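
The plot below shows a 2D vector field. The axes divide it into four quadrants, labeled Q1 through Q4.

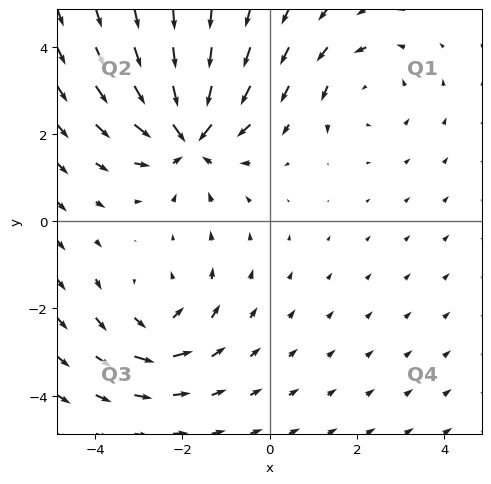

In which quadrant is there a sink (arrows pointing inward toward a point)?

The sink sits at approximately (-1.9, 2.0), which lies in quadrant Q2. The divergence there is about -5, negative as expected for a sink.

Q2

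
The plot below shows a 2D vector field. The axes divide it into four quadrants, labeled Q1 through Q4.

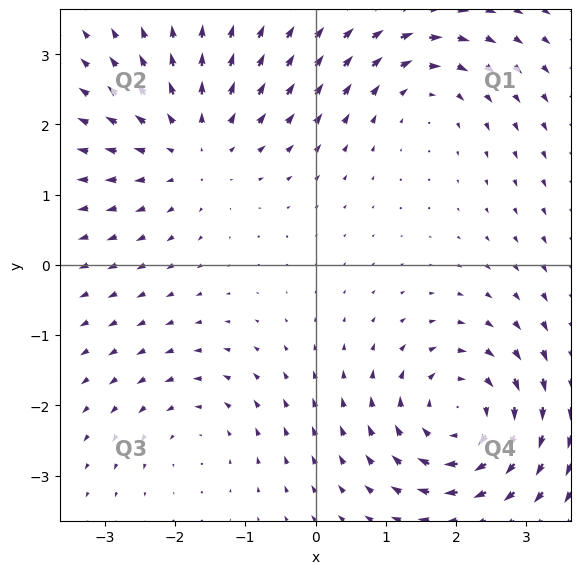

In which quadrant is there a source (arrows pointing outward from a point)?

Q2

The source sits at approximately (-1.7, 1.7), which lies in quadrant Q2. The divergence there is about +4, positive as expected for a source.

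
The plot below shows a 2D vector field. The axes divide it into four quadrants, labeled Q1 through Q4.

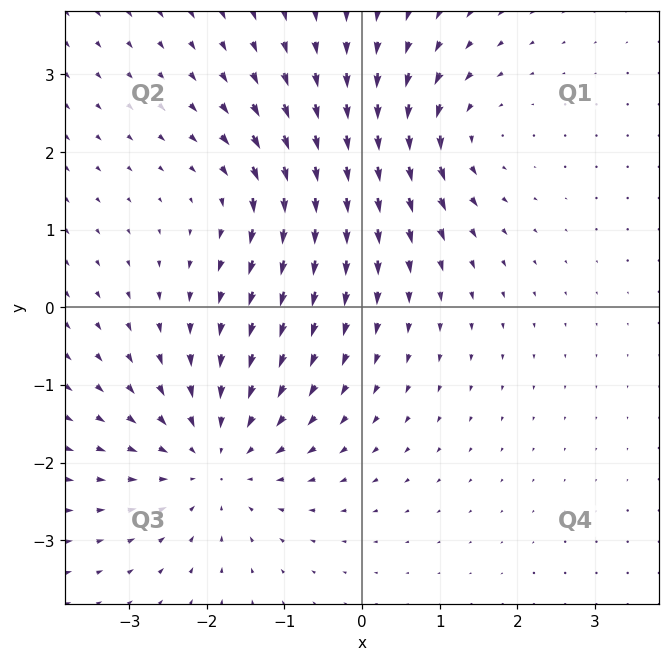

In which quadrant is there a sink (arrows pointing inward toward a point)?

Q3

The sink sits at approximately (-1.9, -1.9), which lies in quadrant Q3. The divergence there is about -4, negative as expected for a sink.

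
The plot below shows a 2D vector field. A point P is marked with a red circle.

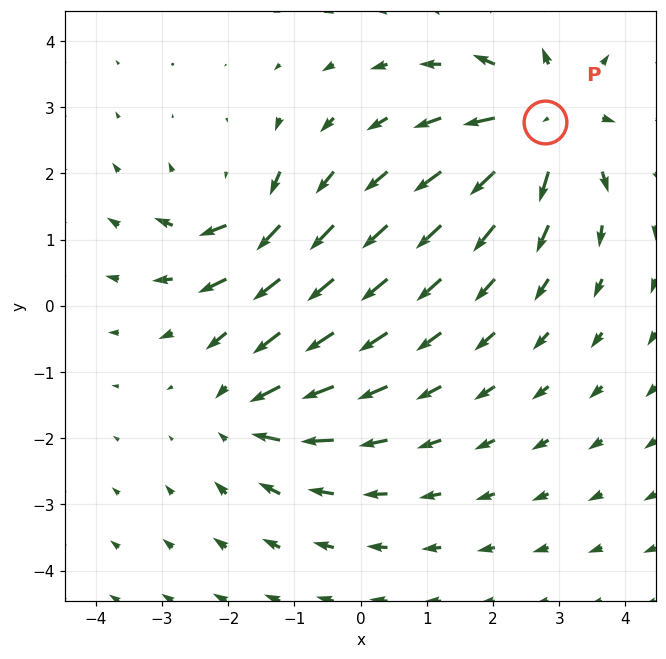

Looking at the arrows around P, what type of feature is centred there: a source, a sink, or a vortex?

source

At P (2.8, 2.8) the arrows spread outward. Divergence about +6, curl ≈0 — positive divergence with near-zero curl is a source.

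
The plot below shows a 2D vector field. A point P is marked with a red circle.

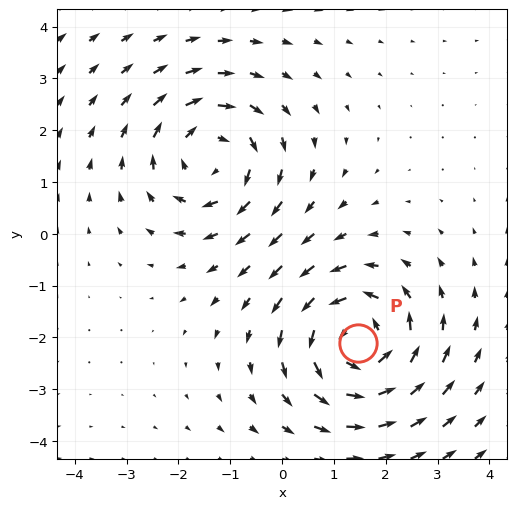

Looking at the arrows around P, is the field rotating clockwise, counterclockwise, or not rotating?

counterclockwise

Near P at (1.5, -2.1) the arrows circulate counterclockwise. The curl (z-component) there is about +4; positive curl means counterclockwise rotation.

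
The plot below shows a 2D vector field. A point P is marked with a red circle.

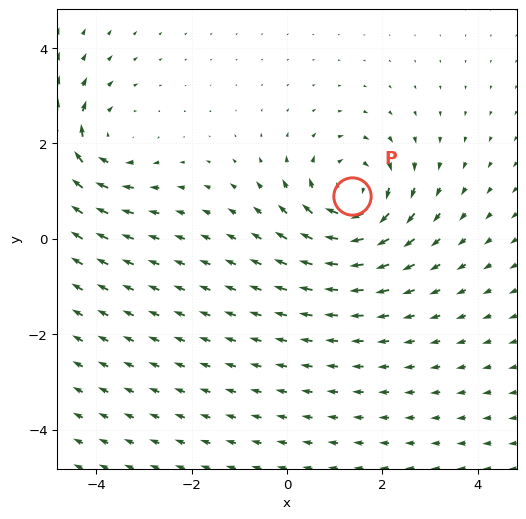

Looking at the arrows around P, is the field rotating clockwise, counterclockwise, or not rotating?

Near P at (1.4, 0.9) the arrows circulate clockwise. The curl (z-component) there is about -5; negative curl means clockwise rotation.

clockwise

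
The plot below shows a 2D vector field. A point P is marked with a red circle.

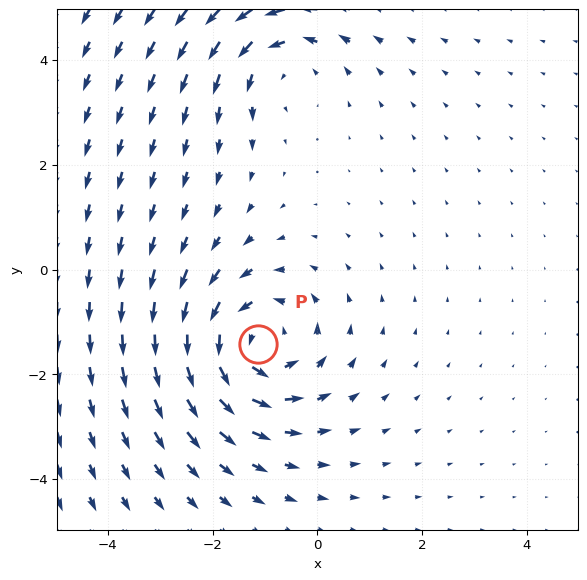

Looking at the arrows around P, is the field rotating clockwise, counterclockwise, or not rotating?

Near P at (-1.1, -1.4) the arrows circulate counterclockwise. The curl (z-component) there is about +5; positive curl means counterclockwise rotation.

counterclockwise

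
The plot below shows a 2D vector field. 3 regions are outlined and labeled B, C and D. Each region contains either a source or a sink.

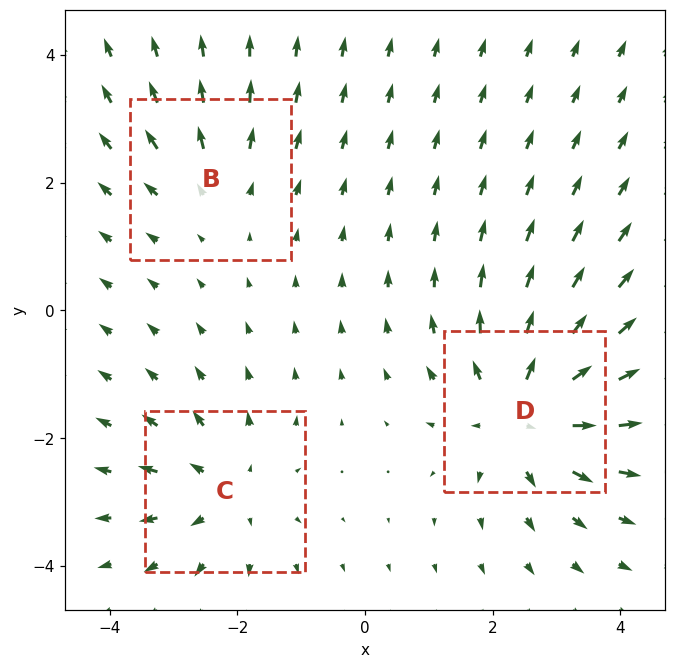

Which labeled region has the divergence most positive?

Divergence at each region's feature centre — B: about +2, C: about +3, D: about +4. Region D is most positive.

D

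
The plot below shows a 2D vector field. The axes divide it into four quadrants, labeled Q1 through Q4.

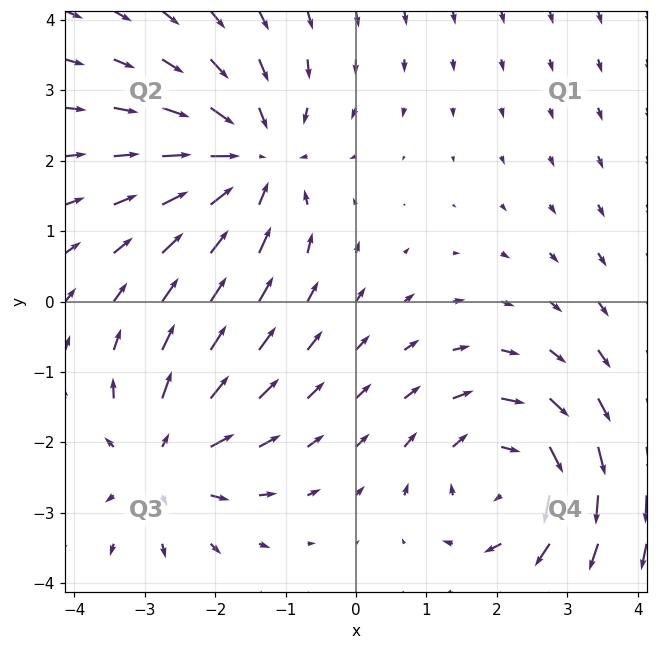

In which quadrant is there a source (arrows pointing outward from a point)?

Q3

The source sits at approximately (-2.7, -2.2), which lies in quadrant Q3. The divergence there is about +4, positive as expected for a source.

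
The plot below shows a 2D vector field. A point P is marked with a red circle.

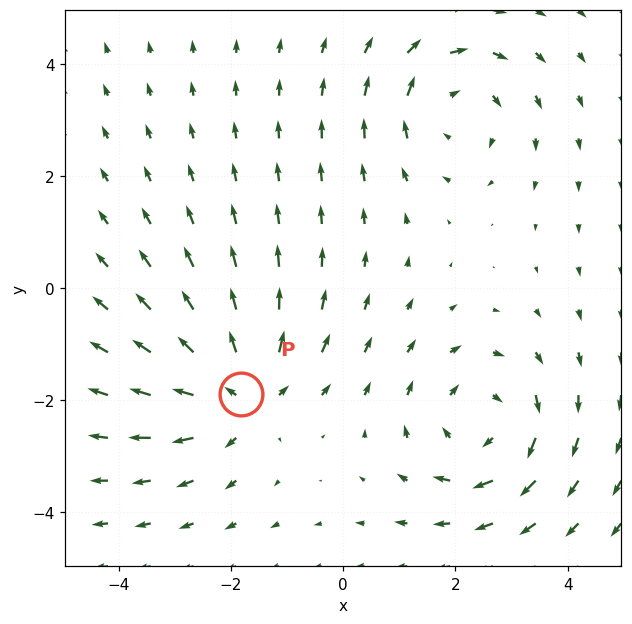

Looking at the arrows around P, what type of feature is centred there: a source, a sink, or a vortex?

At P (-1.8, -1.9) the arrows spread outward. Divergence about +5, curl ≈0 — positive divergence with near-zero curl is a source.

source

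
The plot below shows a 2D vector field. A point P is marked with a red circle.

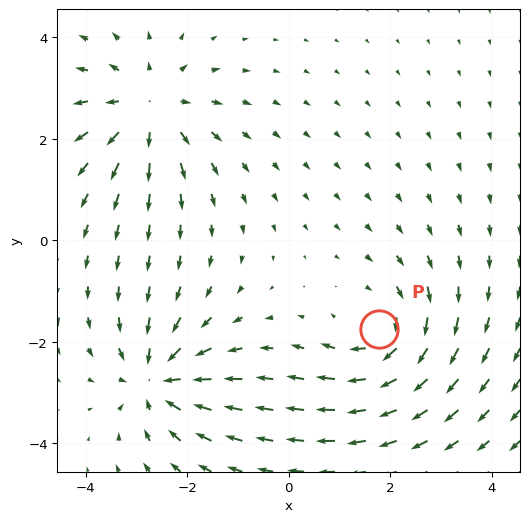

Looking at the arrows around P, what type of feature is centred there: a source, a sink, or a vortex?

At P (1.8, -1.8) the arrows circulate clockwise. Divergence ≈0, curl about -3 — near-zero divergence with nonzero curl is a vortex.

vortex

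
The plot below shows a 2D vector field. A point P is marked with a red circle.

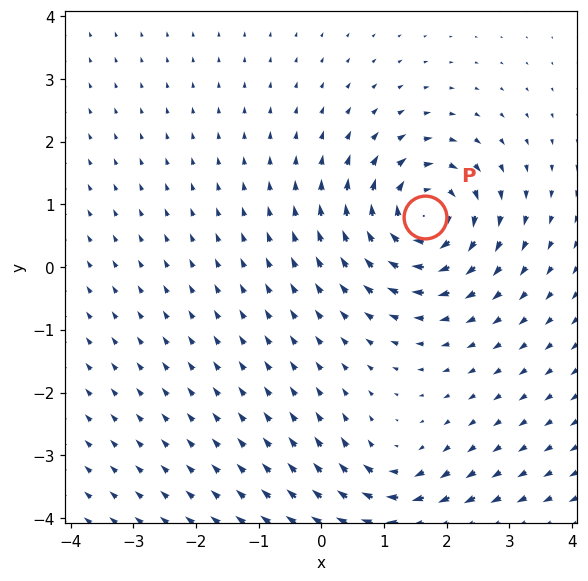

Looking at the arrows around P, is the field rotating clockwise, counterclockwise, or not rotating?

clockwise

Near P at (1.7, 0.8) the arrows circulate clockwise. The curl (z-component) there is about -7; negative curl means clockwise rotation.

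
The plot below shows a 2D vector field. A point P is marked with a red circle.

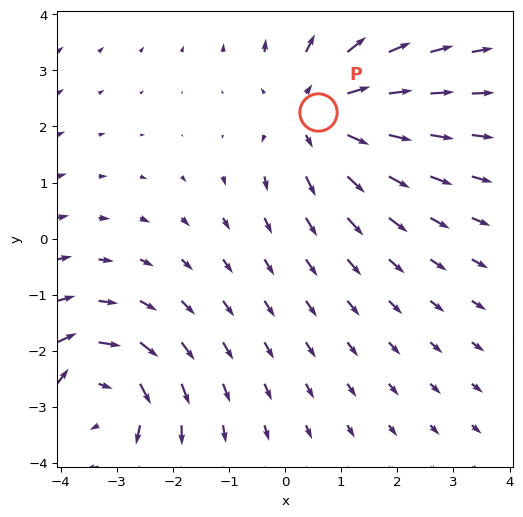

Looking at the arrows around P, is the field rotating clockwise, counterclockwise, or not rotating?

Near P at (0.6, 2.3) the arrows show no circulation. The curl there is ≈0.

not rotating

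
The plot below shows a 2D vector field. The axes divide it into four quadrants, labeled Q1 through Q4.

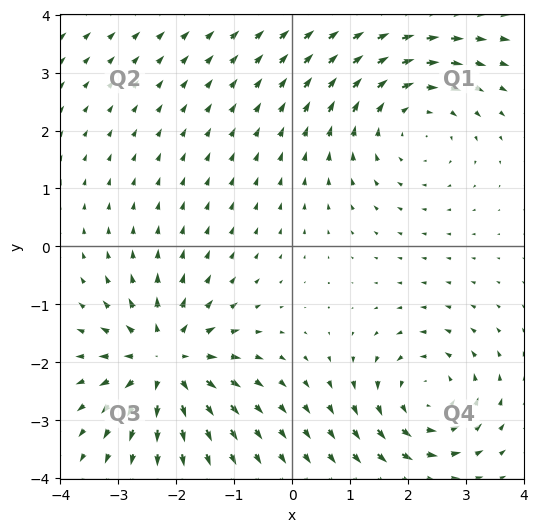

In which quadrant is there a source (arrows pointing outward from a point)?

The source sits at approximately (-2.2, -2.0), which lies in quadrant Q3. The divergence there is about +4, positive as expected for a source.

Q3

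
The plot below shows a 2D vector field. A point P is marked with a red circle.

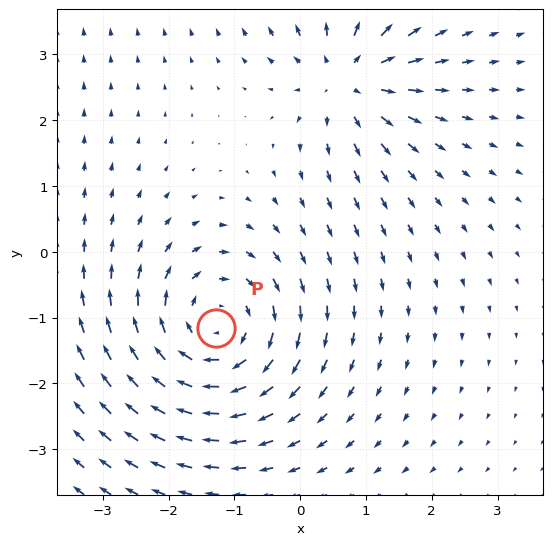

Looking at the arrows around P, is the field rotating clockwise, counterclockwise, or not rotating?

clockwise

Near P at (-1.3, -1.2) the arrows circulate clockwise. The curl (z-component) there is about -4; negative curl means clockwise rotation.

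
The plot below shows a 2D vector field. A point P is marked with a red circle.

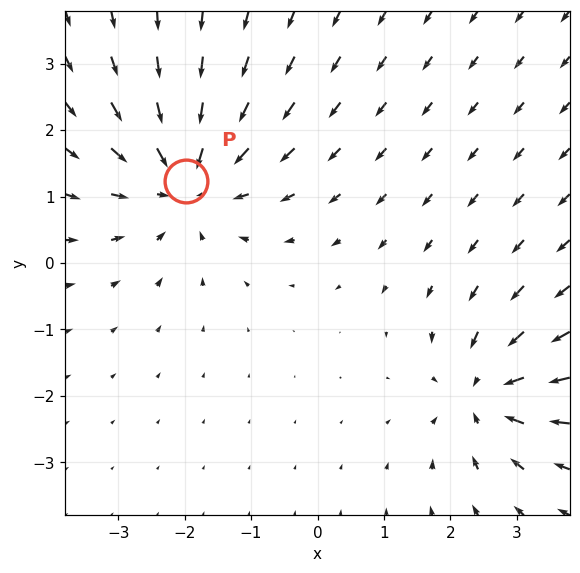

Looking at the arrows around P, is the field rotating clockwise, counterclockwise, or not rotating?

not rotating

Near P at (-2.0, 1.2) the arrows show no circulation. The curl there is ≈0.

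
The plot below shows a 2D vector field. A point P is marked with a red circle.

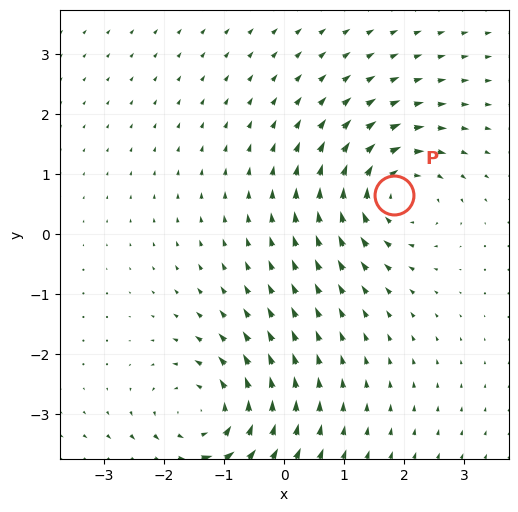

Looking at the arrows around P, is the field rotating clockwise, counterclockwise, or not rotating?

Near P at (1.8, 0.7) the arrows circulate clockwise. The curl (z-component) there is about -4; negative curl means clockwise rotation.

clockwise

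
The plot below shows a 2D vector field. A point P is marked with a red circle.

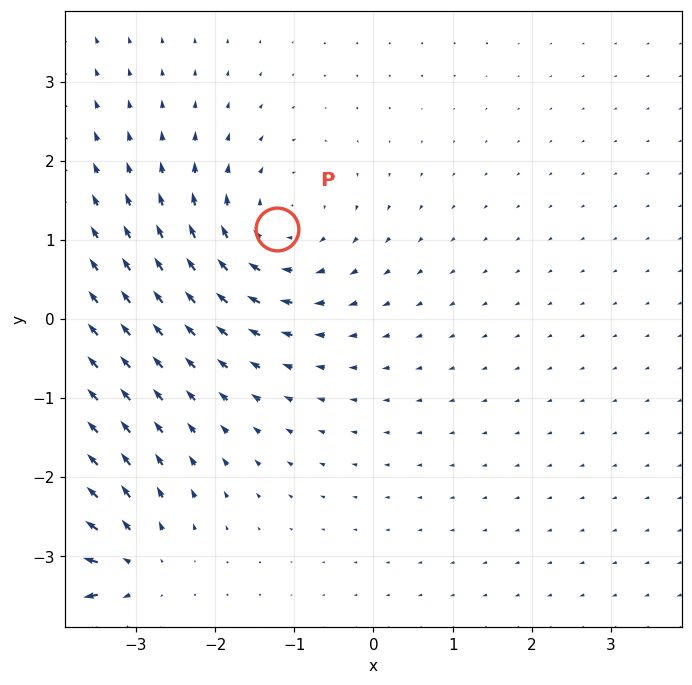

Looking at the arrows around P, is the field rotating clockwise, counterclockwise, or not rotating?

Near P at (-1.2, 1.1) the arrows circulate clockwise. The curl (z-component) there is about -4; negative curl means clockwise rotation.

clockwise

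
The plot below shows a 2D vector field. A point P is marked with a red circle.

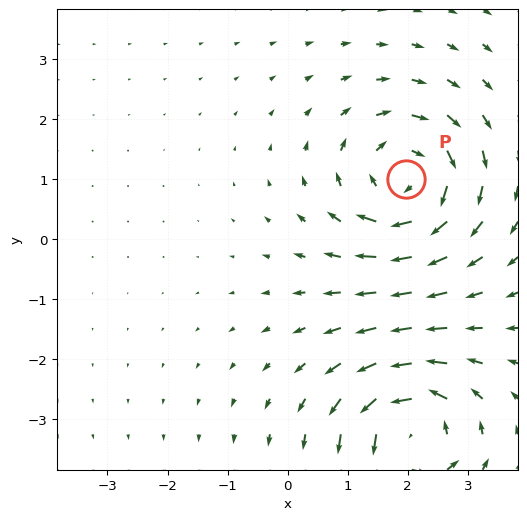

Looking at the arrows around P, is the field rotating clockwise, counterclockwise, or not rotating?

Near P at (2.0, 1.0) the arrows circulate clockwise. The curl (z-component) there is about -4; negative curl means clockwise rotation.

clockwise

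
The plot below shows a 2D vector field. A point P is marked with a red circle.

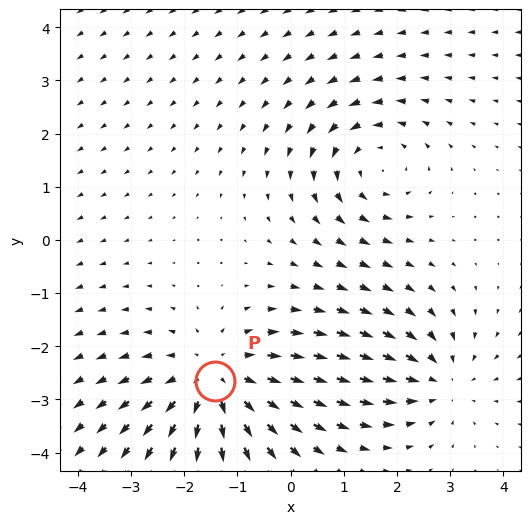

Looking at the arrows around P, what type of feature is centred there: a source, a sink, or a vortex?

At P (-1.4, -2.6) the arrows spread outward. Divergence about +4, curl ≈0 — positive divergence with near-zero curl is a source.

source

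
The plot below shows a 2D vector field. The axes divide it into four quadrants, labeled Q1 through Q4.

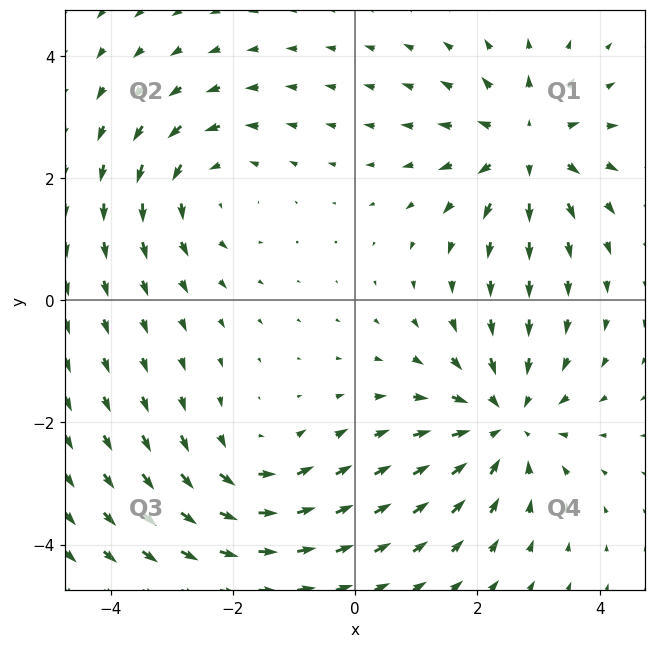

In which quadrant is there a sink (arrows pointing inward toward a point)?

Q4

The sink sits at approximately (2.5, -2.0), which lies in quadrant Q4. The divergence there is about -4, negative as expected for a sink.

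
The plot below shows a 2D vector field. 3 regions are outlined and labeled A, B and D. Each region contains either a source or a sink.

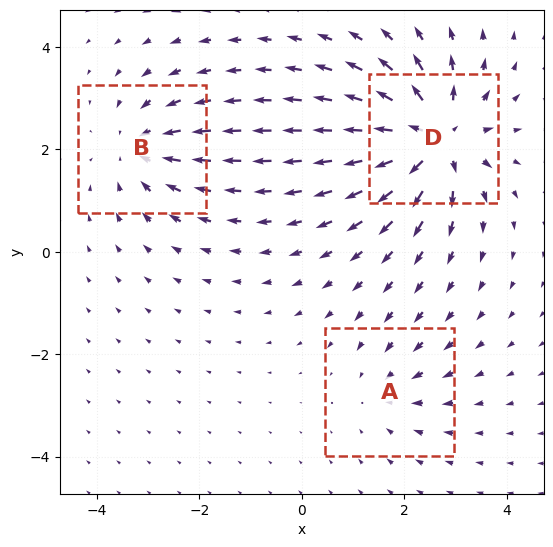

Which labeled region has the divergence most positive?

Divergence at each region's feature centre — A: about -2, B: about -3, D: about +6. Region D is most positive.

D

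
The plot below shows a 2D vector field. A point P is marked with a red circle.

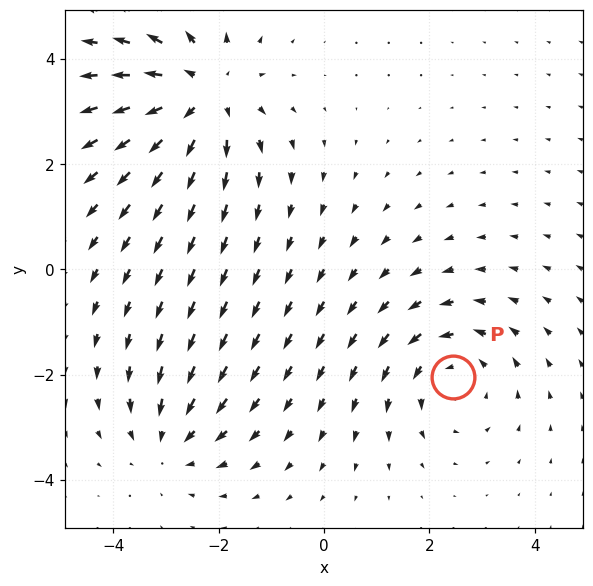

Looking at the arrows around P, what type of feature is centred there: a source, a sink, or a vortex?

At P (2.4, -2.0) the arrows circulate counterclockwise. Divergence ≈0, curl about +3 — near-zero divergence with nonzero curl is a vortex.

vortex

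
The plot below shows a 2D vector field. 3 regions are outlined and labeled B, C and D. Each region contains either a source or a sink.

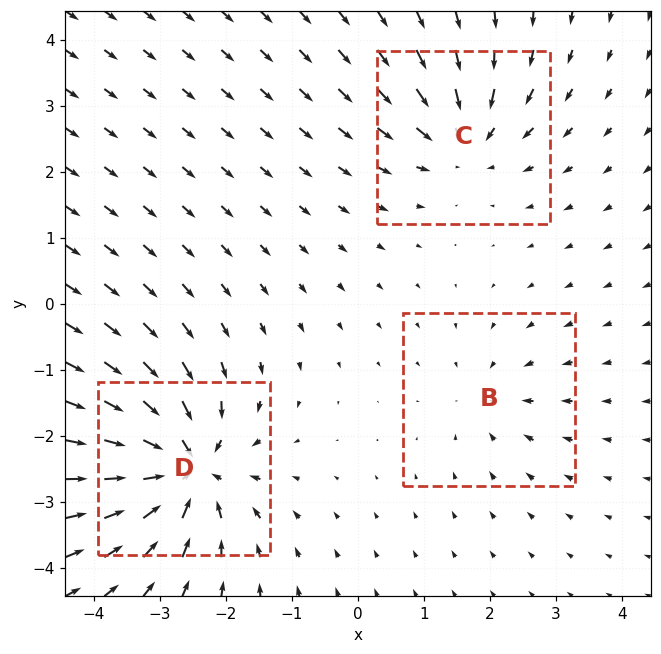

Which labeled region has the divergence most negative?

Divergence at each region's feature centre — B: about -2, C: about -4, D: about -6. Region D is most negative.

D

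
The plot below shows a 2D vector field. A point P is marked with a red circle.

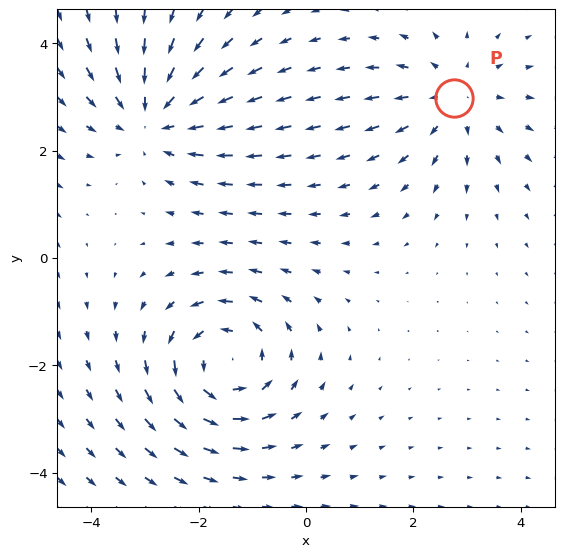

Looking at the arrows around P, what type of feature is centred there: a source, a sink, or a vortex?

At P (2.8, 3.0) the arrows spread outward. Divergence about +2, curl ≈0 — positive divergence with near-zero curl is a source.

source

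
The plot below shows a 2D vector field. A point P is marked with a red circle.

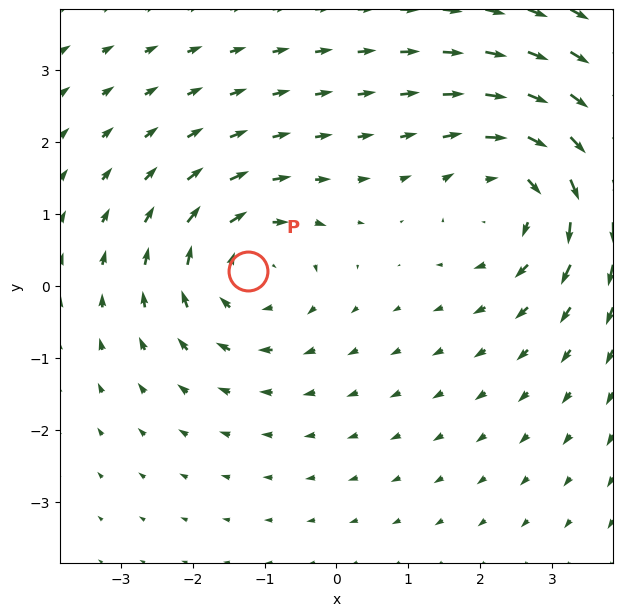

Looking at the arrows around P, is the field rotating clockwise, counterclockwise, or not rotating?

clockwise

Near P at (-1.2, 0.2) the arrows circulate clockwise. The curl (z-component) there is about -4; negative curl means clockwise rotation.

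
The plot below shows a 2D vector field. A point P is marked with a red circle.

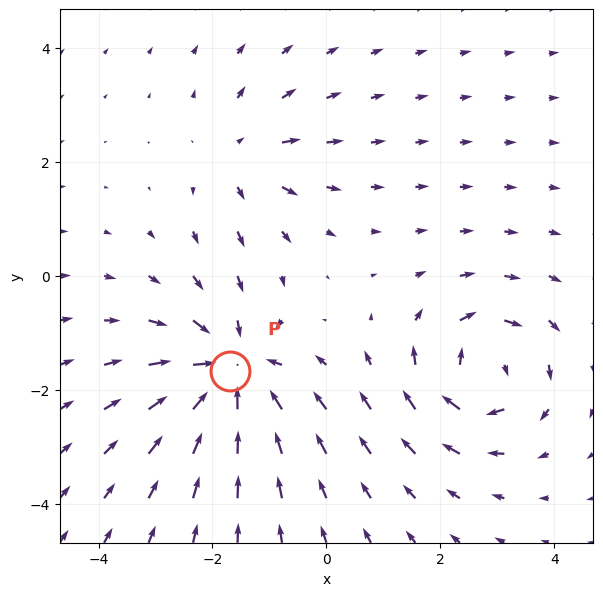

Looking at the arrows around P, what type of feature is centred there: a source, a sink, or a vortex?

sink

At P (-1.7, -1.7) the arrows converge inward. Divergence about -5, curl ≈0 — negative divergence with near-zero curl is a sink.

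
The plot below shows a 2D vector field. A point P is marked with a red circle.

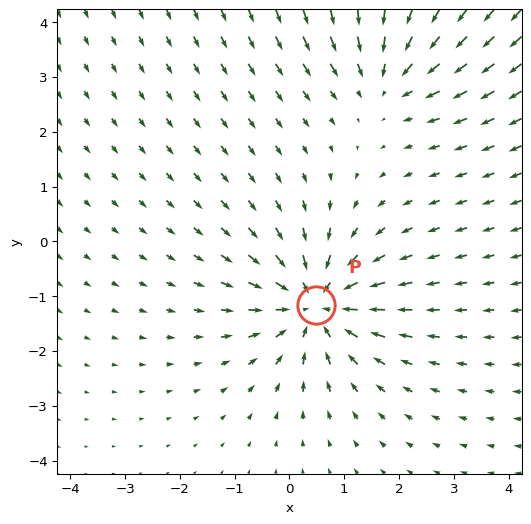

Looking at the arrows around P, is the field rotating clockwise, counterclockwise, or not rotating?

Near P at (0.5, -1.2) the arrows show no circulation. The curl there is ≈0.

not rotating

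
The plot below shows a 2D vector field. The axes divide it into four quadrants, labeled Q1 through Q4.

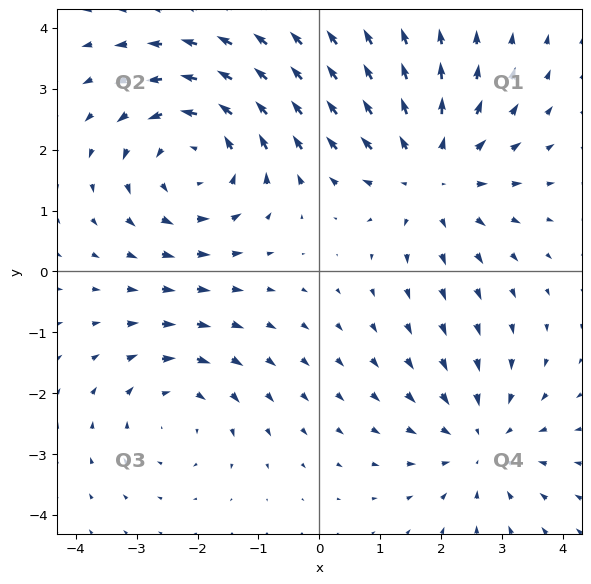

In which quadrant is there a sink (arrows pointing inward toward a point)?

The sink sits at approximately (2.7, -2.8), which lies in quadrant Q4. The divergence there is about -3, negative as expected for a sink.

Q4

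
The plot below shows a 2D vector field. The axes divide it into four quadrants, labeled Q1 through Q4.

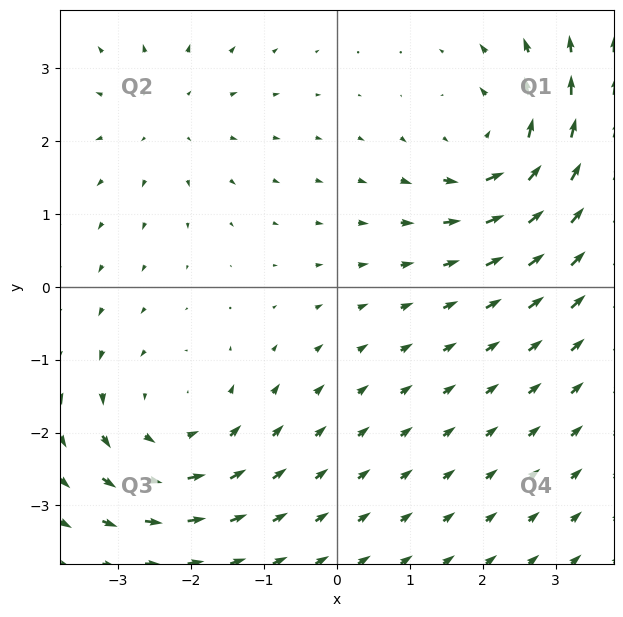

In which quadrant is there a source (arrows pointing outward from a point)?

Q2

The source sits at approximately (-2.3, 2.4), which lies in quadrant Q2. The divergence there is about +2, positive as expected for a source.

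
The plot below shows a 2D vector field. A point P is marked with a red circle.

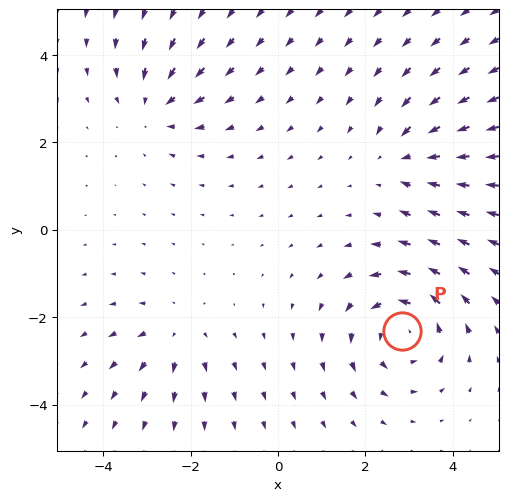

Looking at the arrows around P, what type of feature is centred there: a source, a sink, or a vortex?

At P (2.8, -2.3) the arrows circulate counterclockwise. Divergence ≈0, curl about +4 — near-zero divergence with nonzero curl is a vortex.

vortex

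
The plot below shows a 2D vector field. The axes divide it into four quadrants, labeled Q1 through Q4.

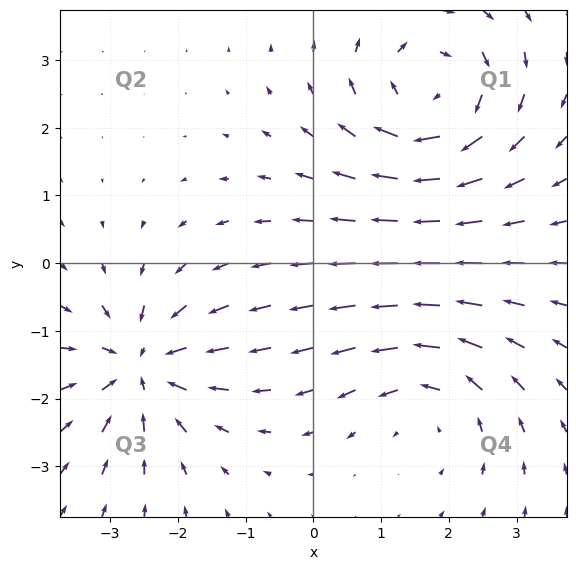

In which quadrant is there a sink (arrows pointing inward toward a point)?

Q3

The sink sits at approximately (-2.5, -1.5), which lies in quadrant Q3. The divergence there is about -4, negative as expected for a sink.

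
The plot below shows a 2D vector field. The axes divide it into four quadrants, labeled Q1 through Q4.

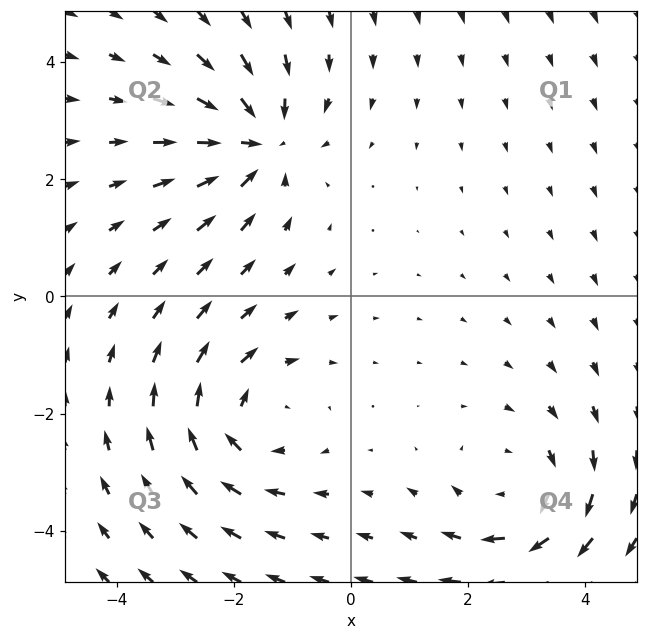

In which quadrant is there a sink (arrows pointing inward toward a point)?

Q2

The sink sits at approximately (-1.6, 2.6), which lies in quadrant Q2. The divergence there is about -6, negative as expected for a sink.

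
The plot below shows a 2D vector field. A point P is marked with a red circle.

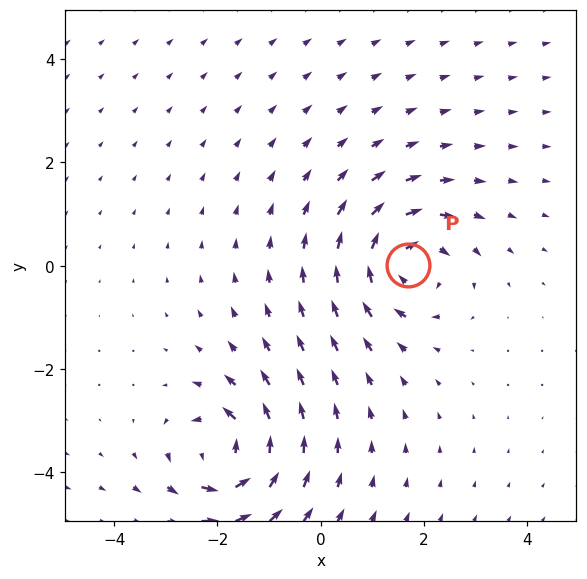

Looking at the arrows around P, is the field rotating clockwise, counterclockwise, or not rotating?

Near P at (1.7, 0.0) the arrows circulate clockwise. The curl (z-component) there is about -5; negative curl means clockwise rotation.

clockwise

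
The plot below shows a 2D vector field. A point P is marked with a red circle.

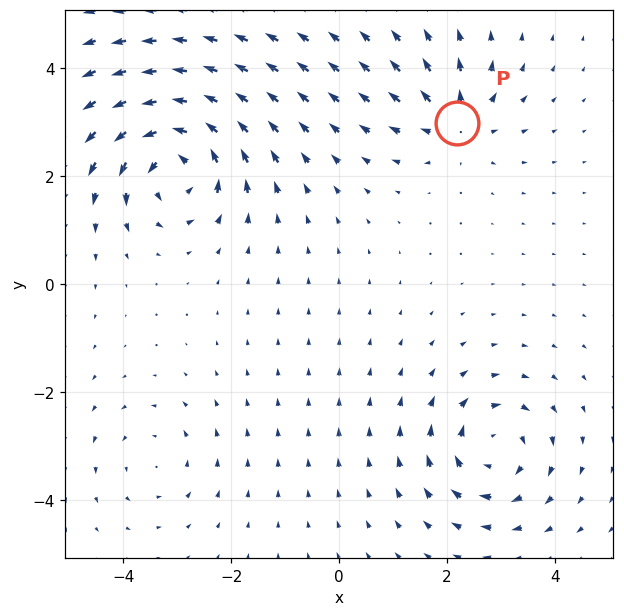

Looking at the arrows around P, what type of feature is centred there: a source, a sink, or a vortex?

source

At P (2.2, 3.0) the arrows spread outward. Divergence about +4, curl ≈0 — positive divergence with near-zero curl is a source.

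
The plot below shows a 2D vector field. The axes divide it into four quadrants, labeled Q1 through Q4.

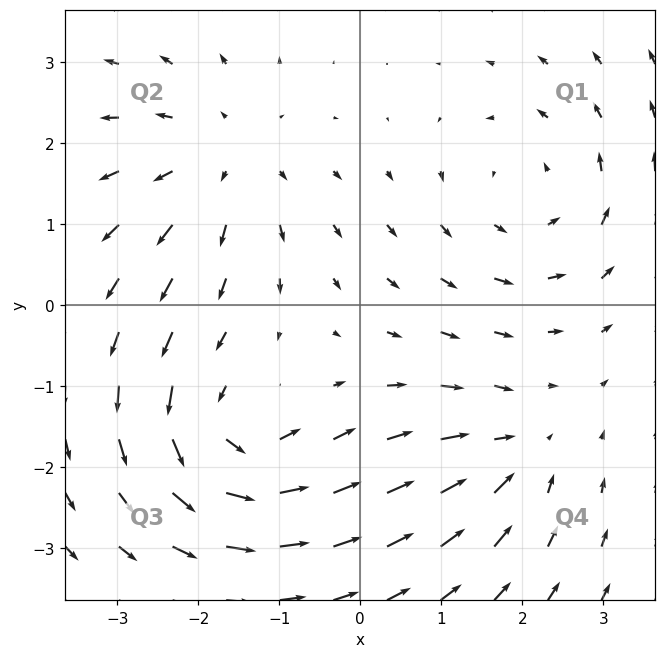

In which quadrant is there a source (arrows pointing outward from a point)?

Q2

The source sits at approximately (-1.7, 1.8), which lies in quadrant Q2. The divergence there is about +4, positive as expected for a source.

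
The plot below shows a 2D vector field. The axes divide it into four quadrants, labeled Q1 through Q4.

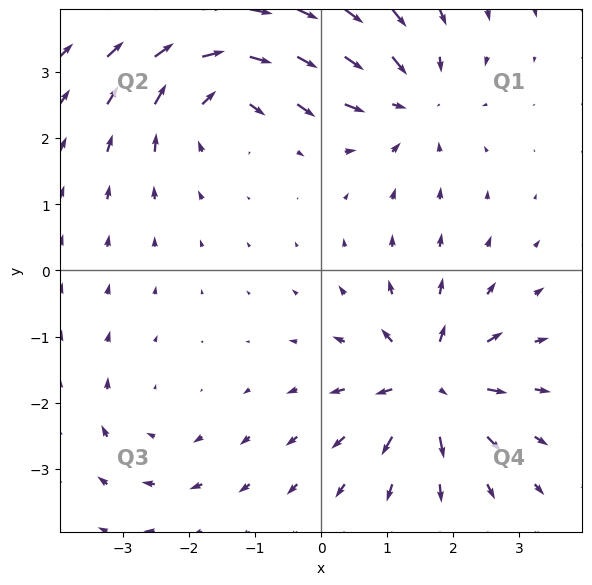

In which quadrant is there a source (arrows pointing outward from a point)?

The source sits at approximately (1.6, -1.7), which lies in quadrant Q4. The divergence there is about +7, positive as expected for a source.

Q4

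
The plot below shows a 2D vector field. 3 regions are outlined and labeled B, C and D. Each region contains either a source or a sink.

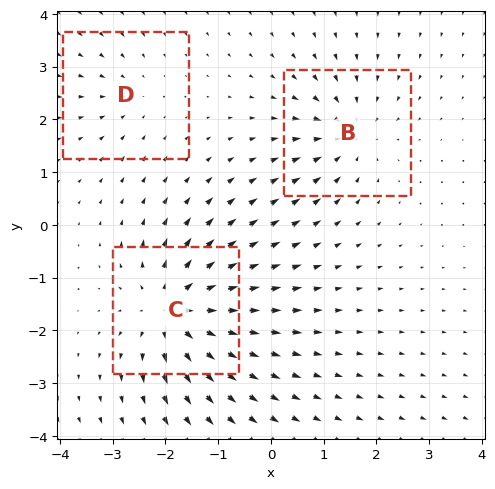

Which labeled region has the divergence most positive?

C

Divergence at each region's feature centre — B: about -4, C: about +6, D: about -2. Region C is most positive.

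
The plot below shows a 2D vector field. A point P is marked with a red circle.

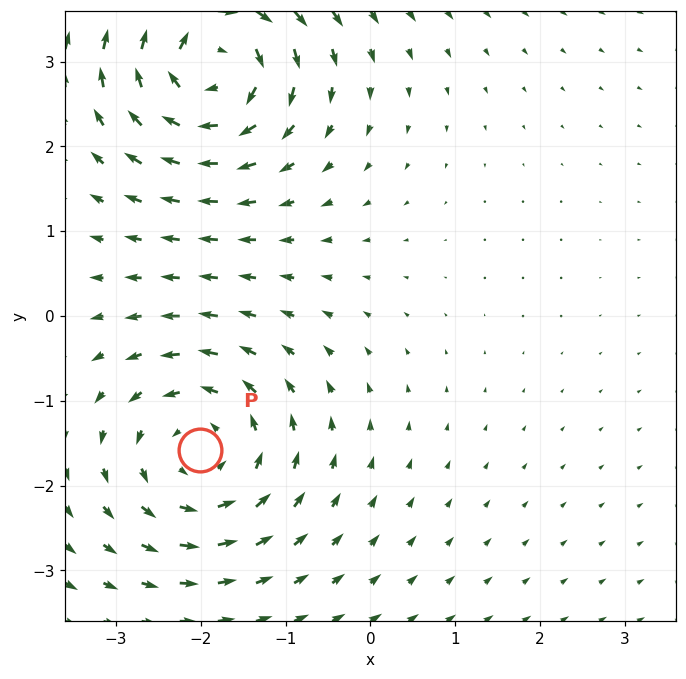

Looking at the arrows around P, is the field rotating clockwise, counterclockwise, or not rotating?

Near P at (-2.0, -1.6) the arrows circulate counterclockwise. The curl (z-component) there is about +3; positive curl means counterclockwise rotation.

counterclockwise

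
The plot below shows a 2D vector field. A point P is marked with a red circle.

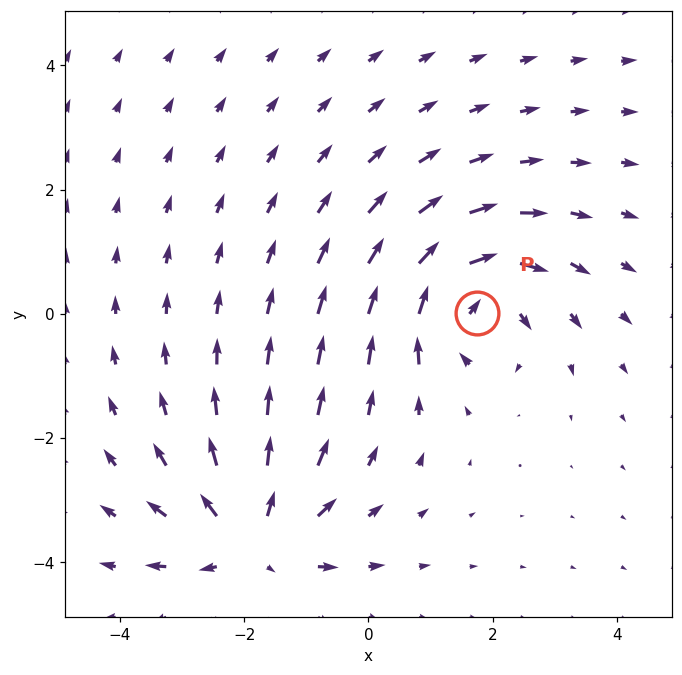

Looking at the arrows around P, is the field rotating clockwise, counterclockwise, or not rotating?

Near P at (1.7, 0.0) the arrows circulate clockwise. The curl (z-component) there is about -5; negative curl means clockwise rotation.

clockwise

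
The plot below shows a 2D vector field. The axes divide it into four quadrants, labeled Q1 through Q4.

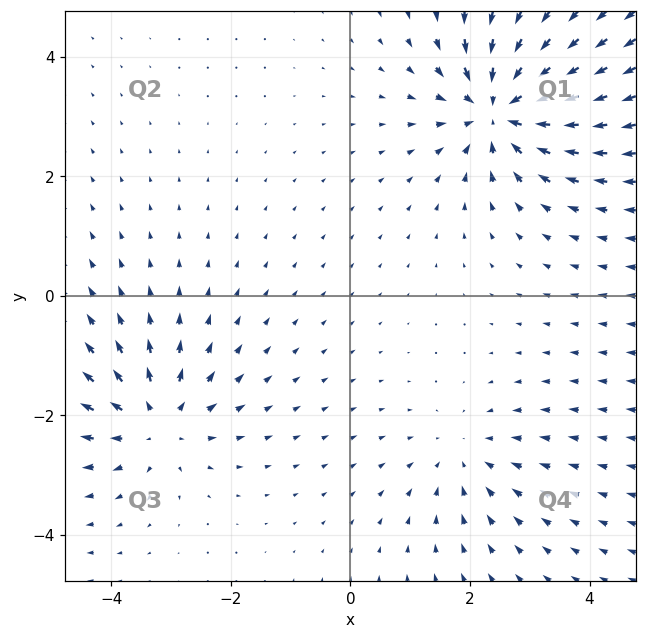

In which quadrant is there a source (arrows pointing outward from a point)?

The source sits at approximately (-3.2, -2.1), which lies in quadrant Q3. The divergence there is about +4, positive as expected for a source.

Q3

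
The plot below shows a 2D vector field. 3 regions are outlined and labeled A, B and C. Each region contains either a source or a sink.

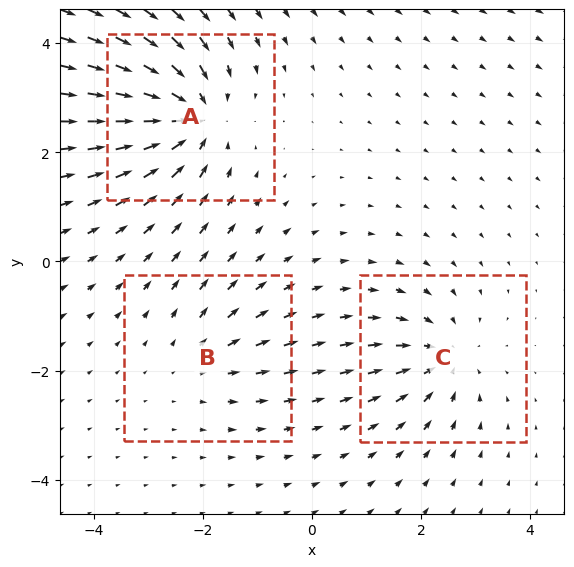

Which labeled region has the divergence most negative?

Divergence at each region's feature centre — A: about -5, B: about +2, C: about -4. Region A is most negative.

A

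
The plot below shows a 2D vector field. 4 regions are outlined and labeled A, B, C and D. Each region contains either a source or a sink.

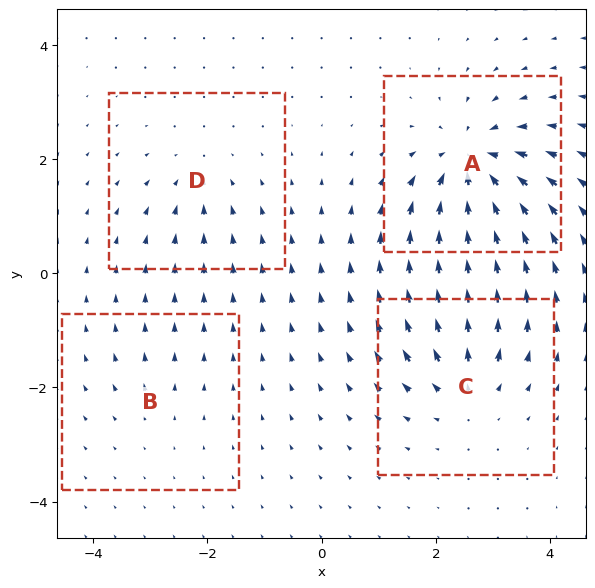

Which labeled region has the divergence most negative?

A

Divergence at each region's feature centre — A: about -8, B: about +2, C: about +6, D: about -4. Region A is most negative.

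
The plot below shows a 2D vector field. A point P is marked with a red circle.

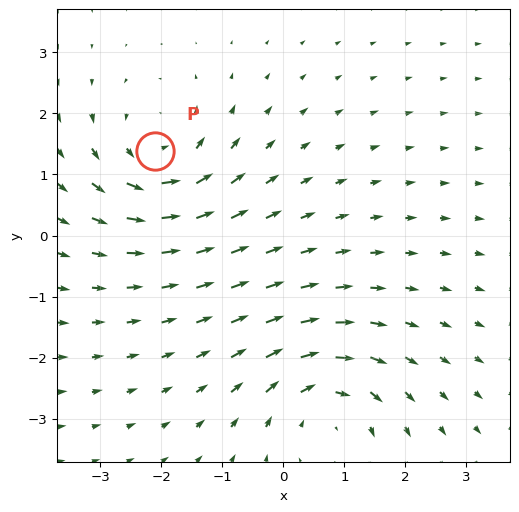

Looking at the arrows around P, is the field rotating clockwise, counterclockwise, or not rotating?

Near P at (-2.1, 1.4) the arrows circulate counterclockwise. The curl (z-component) there is about +4; positive curl means counterclockwise rotation.

counterclockwise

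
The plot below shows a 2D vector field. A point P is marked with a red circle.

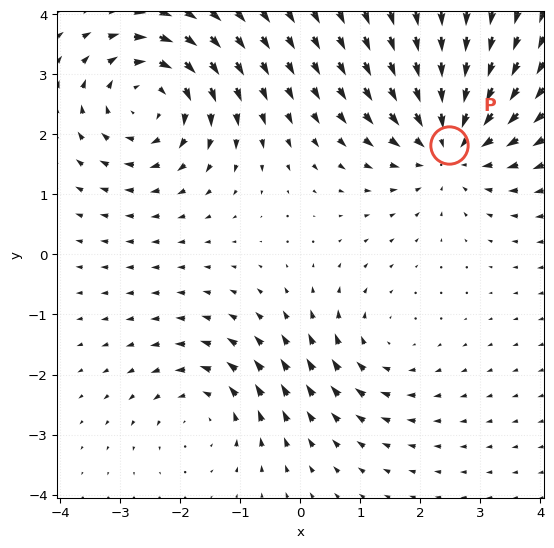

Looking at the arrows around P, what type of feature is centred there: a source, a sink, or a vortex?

At P (2.5, 1.8) the arrows converge inward. Divergence about -4, curl ≈0 — negative divergence with near-zero curl is a sink.

sink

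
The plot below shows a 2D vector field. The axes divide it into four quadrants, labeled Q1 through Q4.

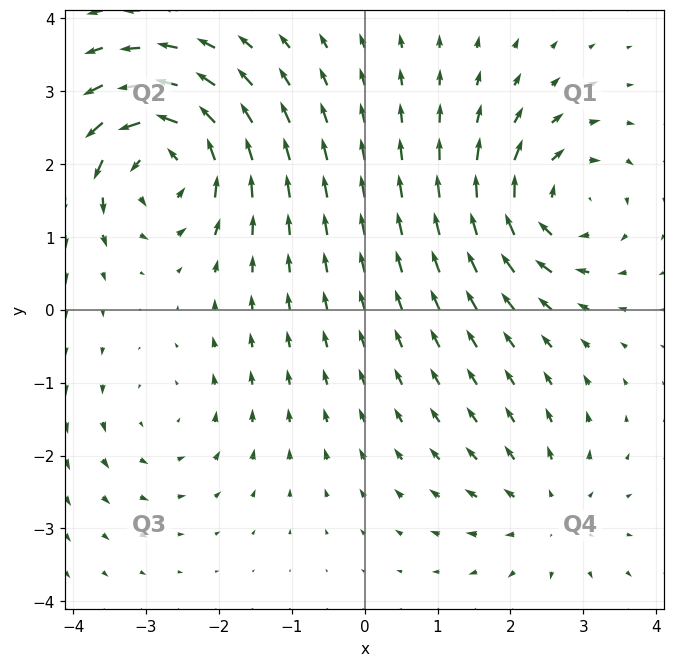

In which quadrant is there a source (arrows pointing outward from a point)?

Q4

The source sits at approximately (2.5, -2.8), which lies in quadrant Q4. The divergence there is about +3, positive as expected for a source.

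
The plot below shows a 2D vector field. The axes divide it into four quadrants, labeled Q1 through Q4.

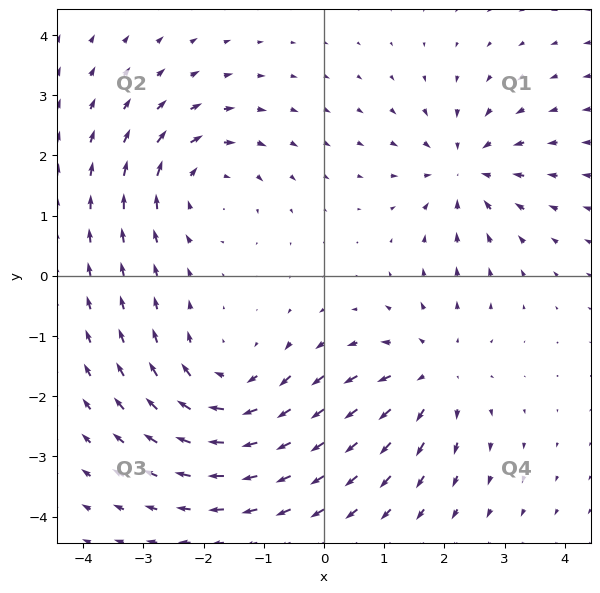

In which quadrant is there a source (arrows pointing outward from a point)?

Q4

The source sits at approximately (1.8, -1.6), which lies in quadrant Q4. The divergence there is about +3, positive as expected for a source.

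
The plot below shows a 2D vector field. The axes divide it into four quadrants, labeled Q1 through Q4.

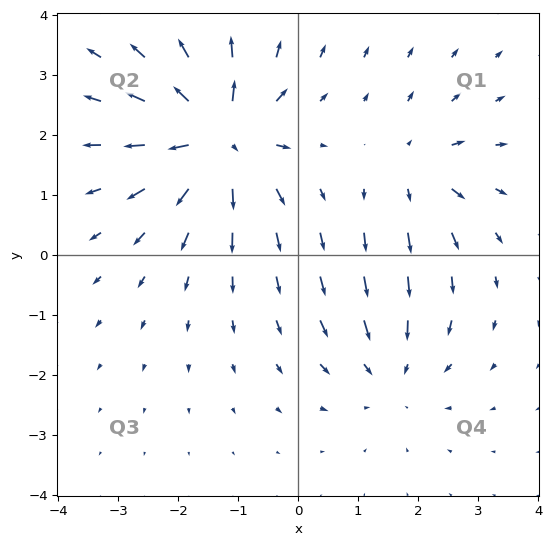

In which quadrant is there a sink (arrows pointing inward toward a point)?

The sink sits at approximately (1.5, -1.9), which lies in quadrant Q4. The divergence there is about -3, negative as expected for a sink.

Q4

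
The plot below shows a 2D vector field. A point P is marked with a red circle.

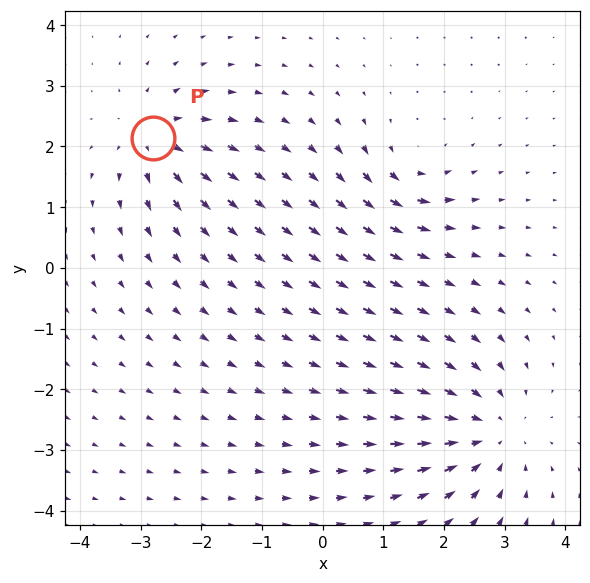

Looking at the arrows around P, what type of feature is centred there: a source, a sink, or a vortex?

source

At P (-2.8, 2.1) the arrows spread outward. Divergence about +5, curl ≈0 — positive divergence with near-zero curl is a source.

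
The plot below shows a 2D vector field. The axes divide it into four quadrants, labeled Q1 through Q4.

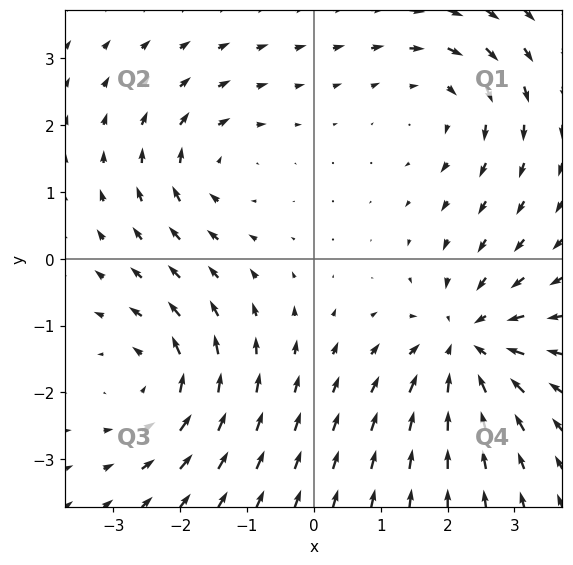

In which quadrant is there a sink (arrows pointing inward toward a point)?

Q4

The sink sits at approximately (2.3, -1.3), which lies in quadrant Q4. The divergence there is about -5, negative as expected for a sink.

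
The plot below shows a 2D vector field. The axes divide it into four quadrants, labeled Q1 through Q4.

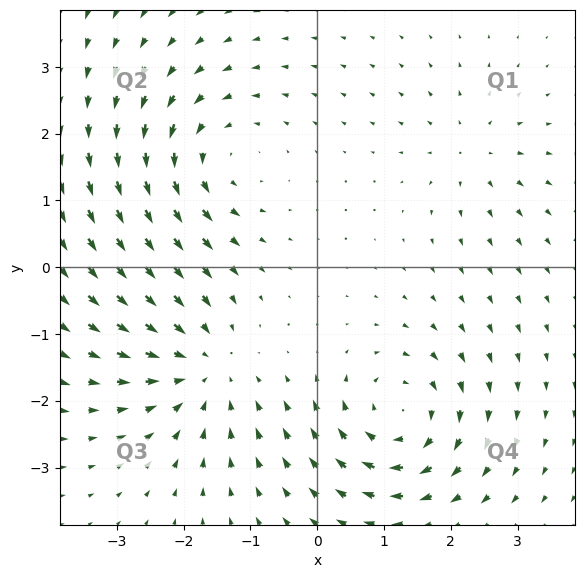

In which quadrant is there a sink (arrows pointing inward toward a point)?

Q3

The sink sits at approximately (-1.7, -1.5), which lies in quadrant Q3. The divergence there is about -4, negative as expected for a sink.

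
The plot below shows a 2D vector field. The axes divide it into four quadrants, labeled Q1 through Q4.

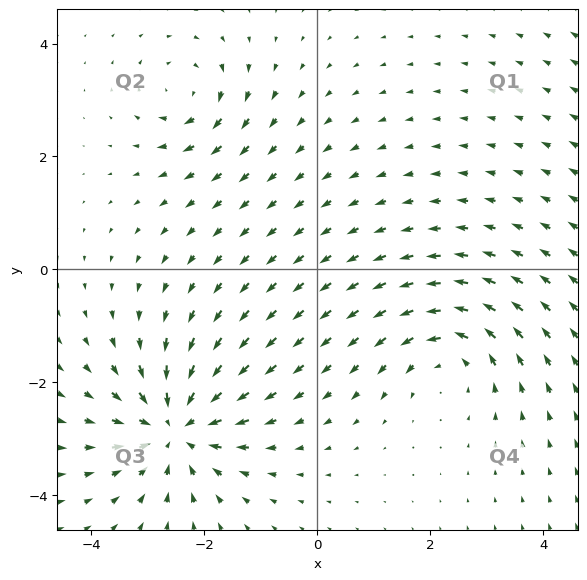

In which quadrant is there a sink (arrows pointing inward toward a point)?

Q3

The sink sits at approximately (-2.5, -2.8), which lies in quadrant Q3. The divergence there is about -5, negative as expected for a sink.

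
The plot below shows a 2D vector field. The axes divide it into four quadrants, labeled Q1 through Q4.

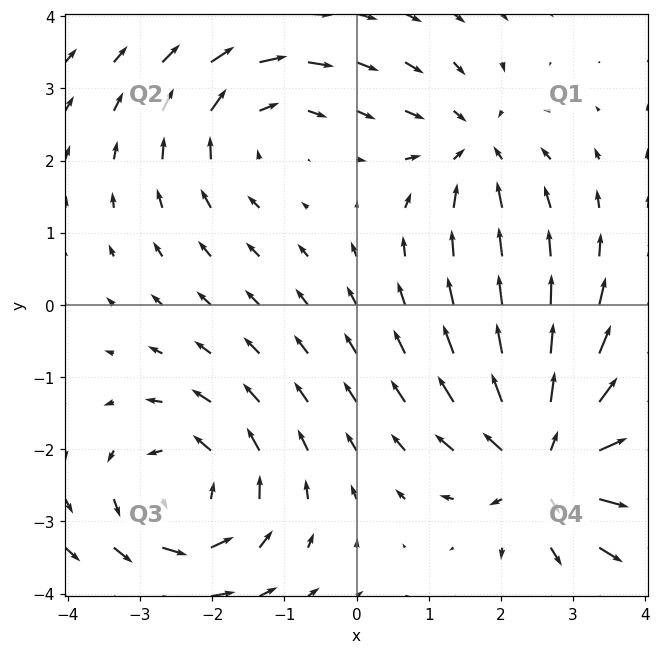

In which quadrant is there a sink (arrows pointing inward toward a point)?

The sink sits at approximately (1.6, 2.2), which lies in quadrant Q1. The divergence there is about -4, negative as expected for a sink.

Q1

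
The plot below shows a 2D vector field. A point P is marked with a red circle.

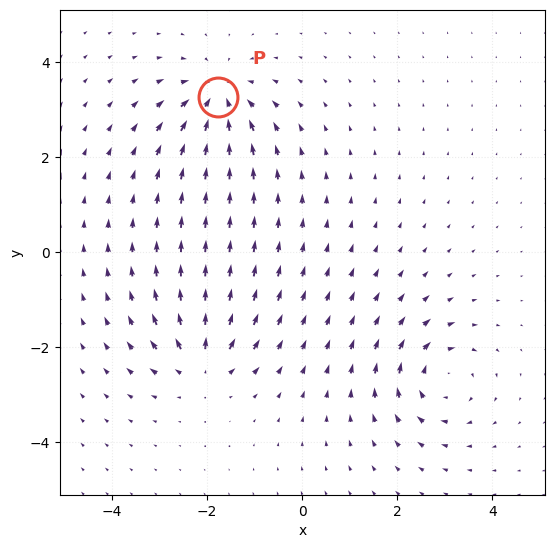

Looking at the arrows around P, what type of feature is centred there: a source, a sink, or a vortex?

sink

At P (-1.8, 3.3) the arrows converge inward. Divergence about -6, curl ≈0 — negative divergence with near-zero curl is a sink.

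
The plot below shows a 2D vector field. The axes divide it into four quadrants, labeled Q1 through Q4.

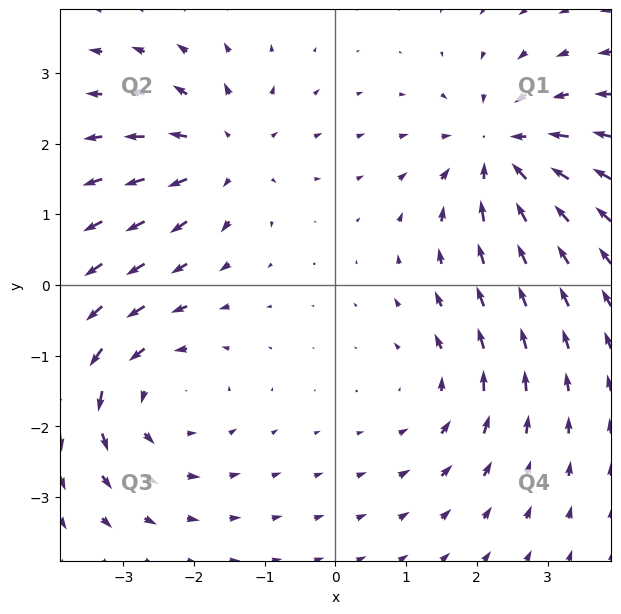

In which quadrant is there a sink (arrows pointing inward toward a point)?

The sink sits at approximately (2.3, 1.9), which lies in quadrant Q1. The divergence there is about -6, negative as expected for a sink.

Q1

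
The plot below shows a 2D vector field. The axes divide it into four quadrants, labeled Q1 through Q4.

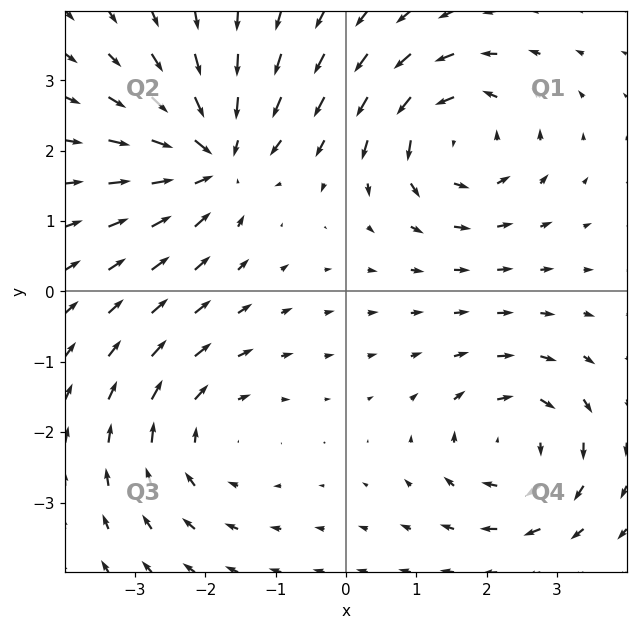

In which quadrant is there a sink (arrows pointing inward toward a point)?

Q2

The sink sits at approximately (-1.9, 1.9), which lies in quadrant Q2. The divergence there is about -6, negative as expected for a sink.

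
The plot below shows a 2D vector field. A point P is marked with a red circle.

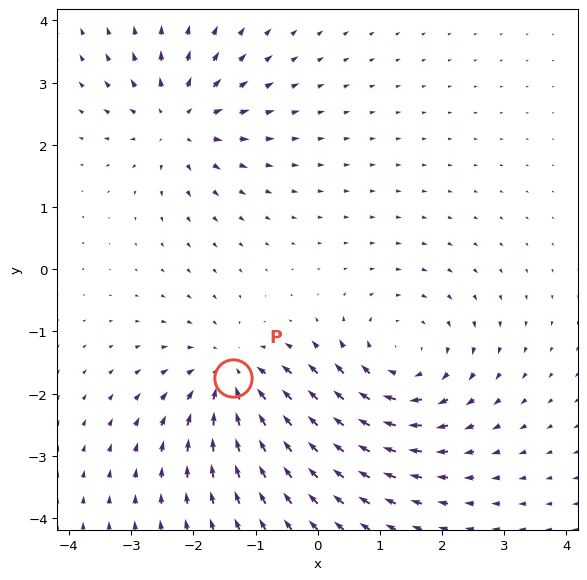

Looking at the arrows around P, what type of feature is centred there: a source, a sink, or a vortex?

At P (-1.4, -1.8) the arrows converge inward. Divergence about -4, curl ≈0 — negative divergence with near-zero curl is a sink.

sink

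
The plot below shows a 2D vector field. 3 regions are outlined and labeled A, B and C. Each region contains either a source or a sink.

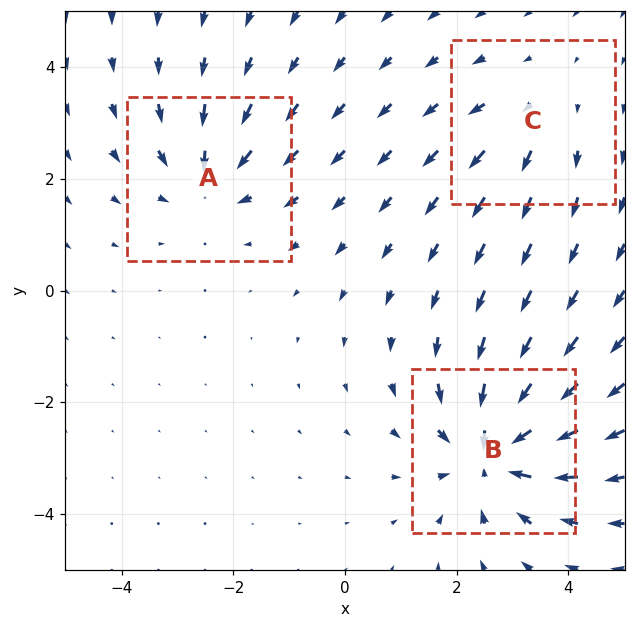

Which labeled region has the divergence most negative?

Divergence at each region's feature centre — A: about -3, B: about -5, C: about +2. Region B is most negative.

B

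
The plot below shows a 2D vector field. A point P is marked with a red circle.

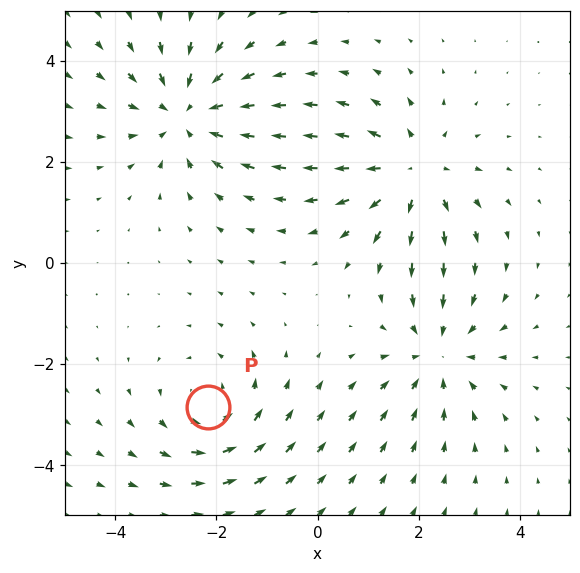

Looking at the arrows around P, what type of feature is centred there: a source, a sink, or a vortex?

At P (-2.2, -2.8) the arrows circulate counterclockwise. Divergence ≈0, curl about +4 — near-zero divergence with nonzero curl is a vortex.

vortex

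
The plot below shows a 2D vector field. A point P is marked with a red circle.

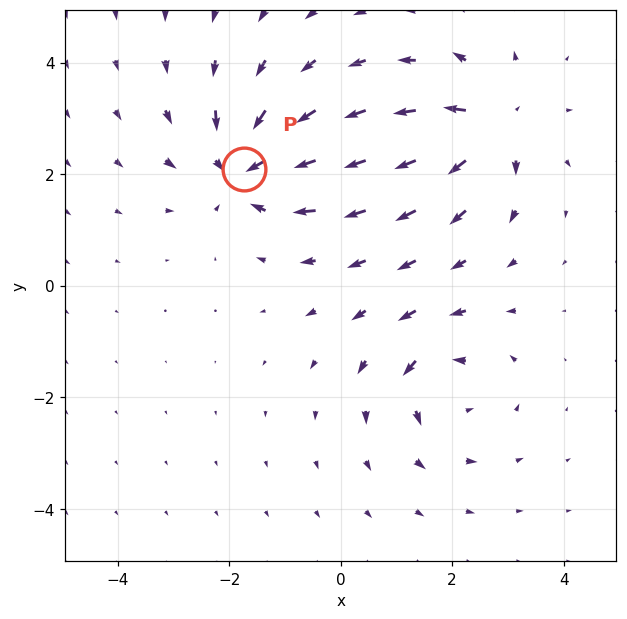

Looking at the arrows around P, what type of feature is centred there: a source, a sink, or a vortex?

At P (-1.7, 2.1) the arrows converge inward. Divergence about -5, curl ≈0 — negative divergence with near-zero curl is a sink.

sink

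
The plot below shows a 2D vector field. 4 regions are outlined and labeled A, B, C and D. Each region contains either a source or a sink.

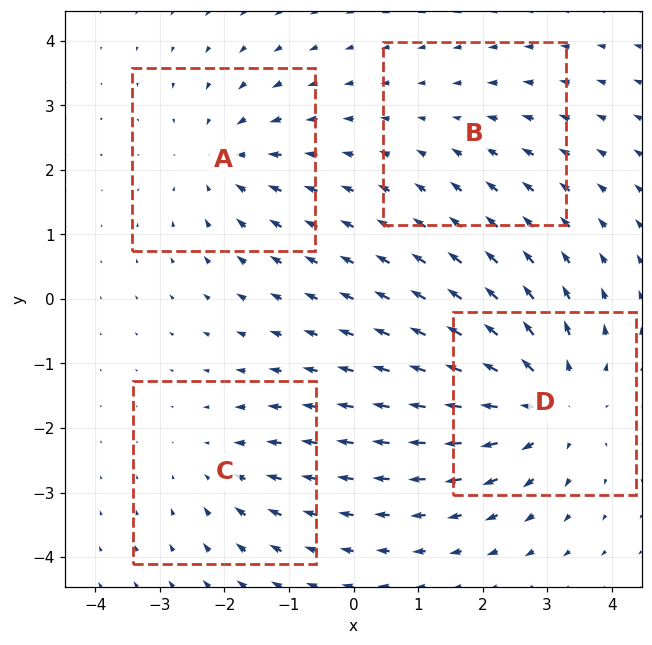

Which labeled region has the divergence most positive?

D

Divergence at each region's feature centre — A: about -4, B: about -2, C: about -3, D: about +6. Region D is most positive.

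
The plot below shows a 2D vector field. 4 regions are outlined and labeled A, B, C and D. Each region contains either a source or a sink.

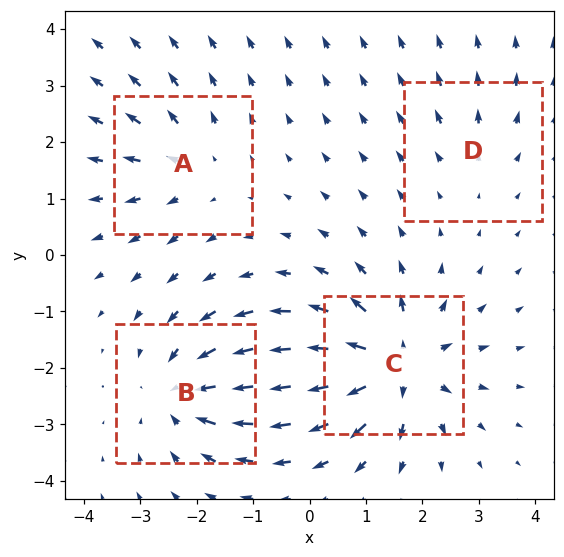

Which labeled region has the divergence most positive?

C

Divergence at each region's feature centre — A: about +3, B: about -5, C: about +7, D: about +2. Region C is most positive.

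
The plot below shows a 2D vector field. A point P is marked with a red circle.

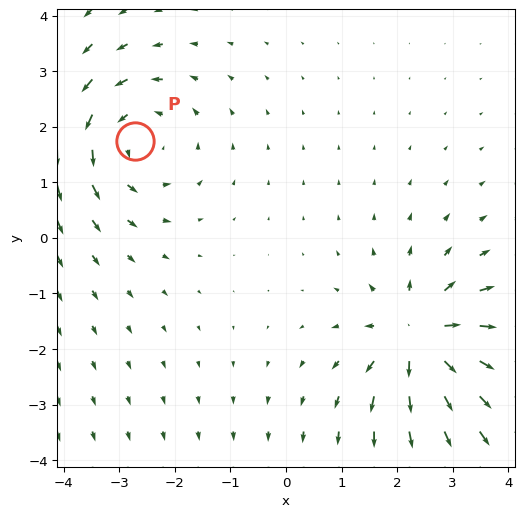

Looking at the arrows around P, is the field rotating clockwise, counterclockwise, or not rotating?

counterclockwise

Near P at (-2.7, 1.7) the arrows circulate counterclockwise. The curl (z-component) there is about +4; positive curl means counterclockwise rotation.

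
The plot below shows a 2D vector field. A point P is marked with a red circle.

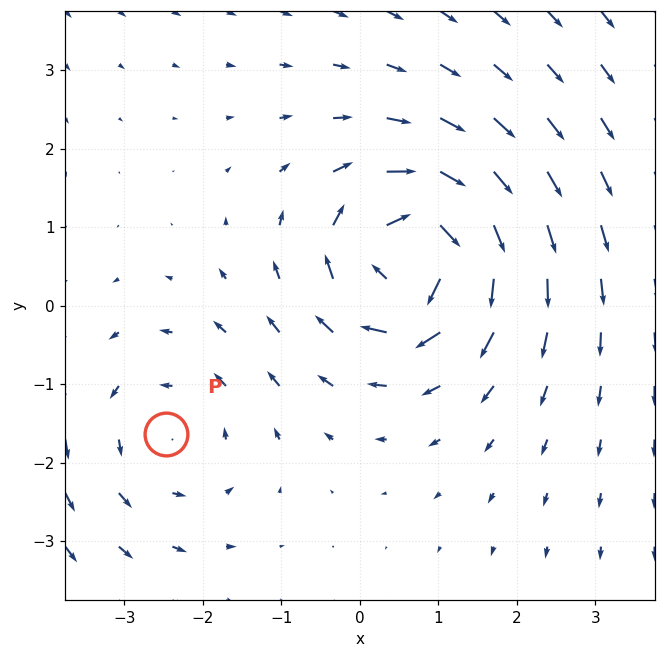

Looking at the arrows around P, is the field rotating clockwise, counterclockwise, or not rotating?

counterclockwise

Near P at (-2.5, -1.6) the arrows circulate counterclockwise. The curl (z-component) there is about +2; positive curl means counterclockwise rotation.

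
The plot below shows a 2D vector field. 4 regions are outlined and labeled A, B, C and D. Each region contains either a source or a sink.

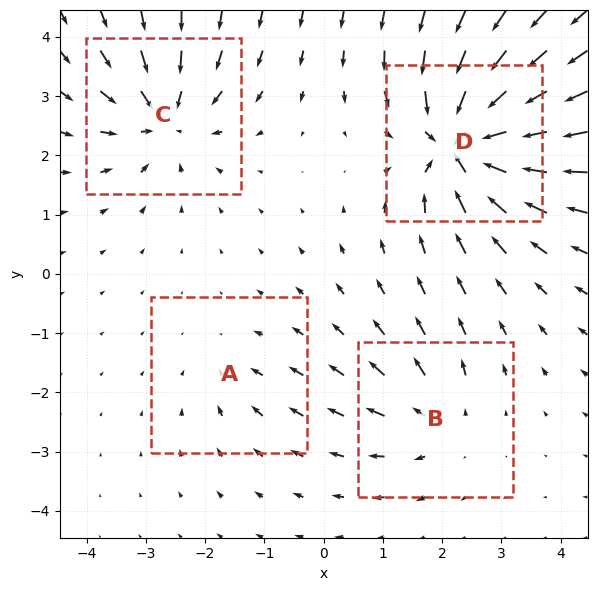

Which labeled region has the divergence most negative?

D

Divergence at each region's feature centre — A: about -2, B: about +4, C: about -6, D: about -9. Region D is most negative.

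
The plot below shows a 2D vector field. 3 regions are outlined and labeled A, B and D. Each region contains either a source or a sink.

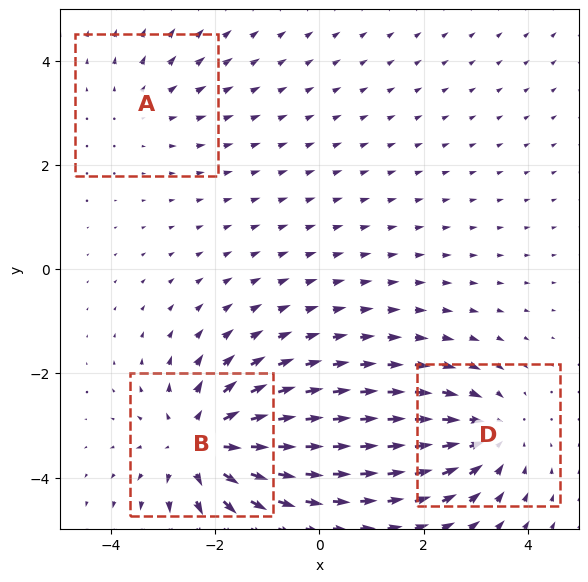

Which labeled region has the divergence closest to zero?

Divergence at each region's feature centre — A: about +2, B: about +5, D: about -3. Region A is closest to zero.

A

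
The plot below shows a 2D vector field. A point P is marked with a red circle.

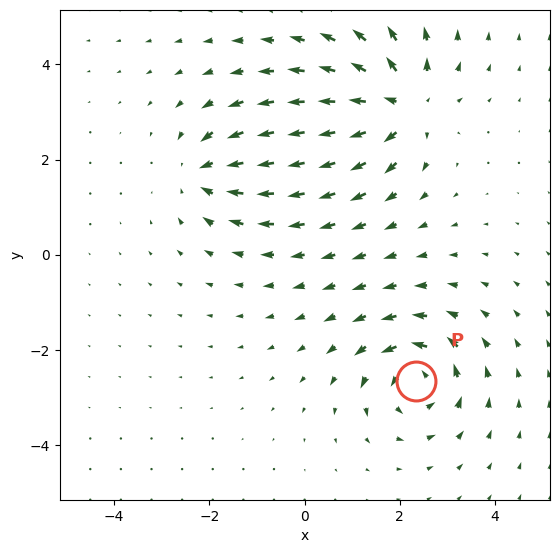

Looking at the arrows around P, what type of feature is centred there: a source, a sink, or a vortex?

vortex

At P (2.3, -2.6) the arrows circulate counterclockwise. Divergence ≈0, curl about +5 — near-zero divergence with nonzero curl is a vortex.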